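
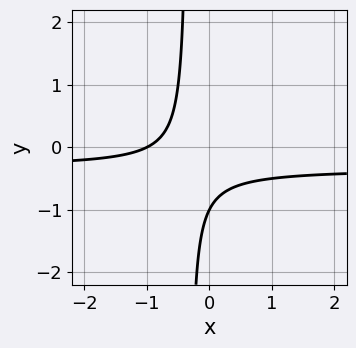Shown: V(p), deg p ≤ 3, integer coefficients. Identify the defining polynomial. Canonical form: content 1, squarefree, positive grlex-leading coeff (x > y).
1. The degree is 2 — the shape is more complex than any degree-1 curve.
2. Against the integer gridlines: it crosses the x-axis at the gridline x = -1; one y-axis crossing is at y = -1.
3. The integer polynomial consistent with all of this is the stated p.

3*x*y + x + y + 1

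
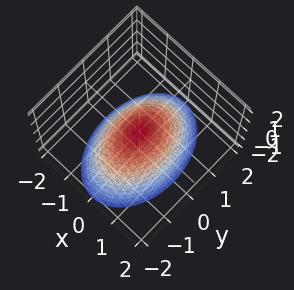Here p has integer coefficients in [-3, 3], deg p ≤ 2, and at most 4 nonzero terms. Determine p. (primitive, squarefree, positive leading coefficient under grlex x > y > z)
2*x^2 + y^2 + 2*z

deg p = 2. A single bowl opening along one axis; a quadric.
Symmetries: the y ↦ −y reflection is a symmetry, so y appears only in even powers; mirror symmetry x ↦ −x ⇒ only even powers of x.
From the axis intercepts and sections: it crosses the x-axis at the gridline x = 0; it meets the z-axis at z = 0 (among the integer gridlines); one y-axis crossing is at y = 0.
Matching integer coefficients to the picture gives p.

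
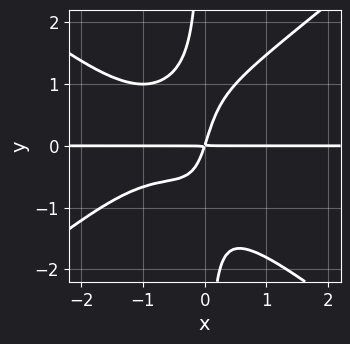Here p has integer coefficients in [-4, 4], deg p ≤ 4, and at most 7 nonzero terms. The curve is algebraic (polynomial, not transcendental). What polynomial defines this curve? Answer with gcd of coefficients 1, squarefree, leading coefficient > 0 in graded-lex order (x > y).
Degree: no degree-3 curve has this shape, so deg p = 4.
Reading off the gridlines: the visible x-axis segment lies entirely on the curve.
Matching integer coefficients to the picture gives p.

2*x^3*y - 3*x*y^3 + 3*x^2*y + 3*x*y - y^2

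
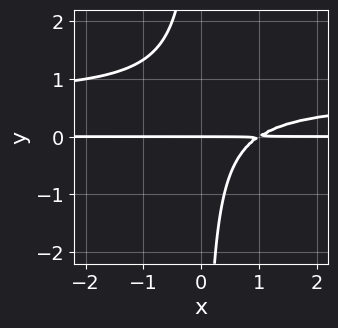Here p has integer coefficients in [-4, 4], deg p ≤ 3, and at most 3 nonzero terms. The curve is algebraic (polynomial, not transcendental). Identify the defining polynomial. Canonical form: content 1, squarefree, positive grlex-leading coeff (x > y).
3*x*y^2 - 2*x*y + 2*y

1. Degree: the shape is more complex than any degree-2 curve, so deg p = 3.
2. From the axis intercepts and sections: the visible x-axis segment lies entirely on the curve; one y-axis crossing is at y = 0.
3. Fitting integer coefficients to these (and the overall shape) gives p.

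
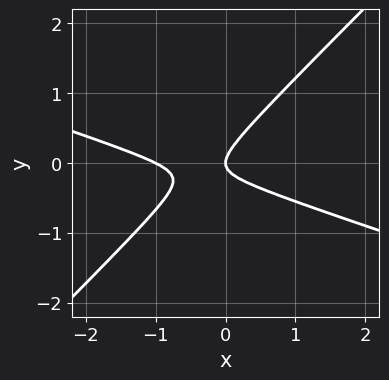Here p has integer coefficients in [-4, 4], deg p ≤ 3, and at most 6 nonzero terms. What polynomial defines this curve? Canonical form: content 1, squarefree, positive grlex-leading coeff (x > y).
x^2 + 2*x*y - 3*y^2 + x

The degree is 2 — a generic line meets the curve in up to 2 points.
Observable constraints: the x-axis gridline crossings are at x ∈ {-1, 0}; it crosses the y-axis at the gridline y = 0.
Solving for integer coefficients yields p as stated.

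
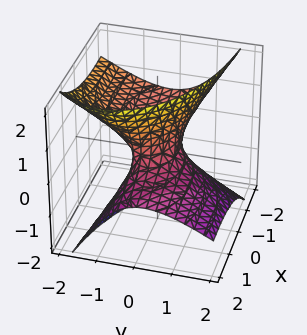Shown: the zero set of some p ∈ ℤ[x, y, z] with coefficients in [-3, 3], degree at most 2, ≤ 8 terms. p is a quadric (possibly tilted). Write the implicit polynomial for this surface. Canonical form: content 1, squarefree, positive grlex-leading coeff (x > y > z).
First, degree: the shape is more complex than any degree-1 surface, so deg p = 2.
Next, against the integer gridlines: among the integer gridlines, it crosses the x-axis at x ∈ {-1, 1}; the surface avoids every integer z-axis point in the box.
Finally, fitting integer coefficients to these (and the overall shape) gives p.

x^2 + 3*x*z + 3*y^2 + 3*y*z - 2*z^2 - 1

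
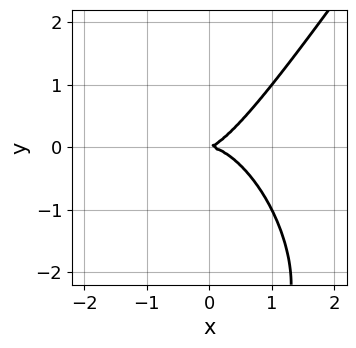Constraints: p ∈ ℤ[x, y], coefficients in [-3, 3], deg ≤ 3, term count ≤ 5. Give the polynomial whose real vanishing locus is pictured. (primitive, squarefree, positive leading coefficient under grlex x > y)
3*x^3 - y^3 + x*y - 3*y^2

The degree is 3 — a generic line meets the curve in up to 3 points.
Reading off the gridlines: one y-axis crossing is at y = 0; it crosses the x-axis at the gridline x = 0.
Together with the visible shape, these determine p as stated.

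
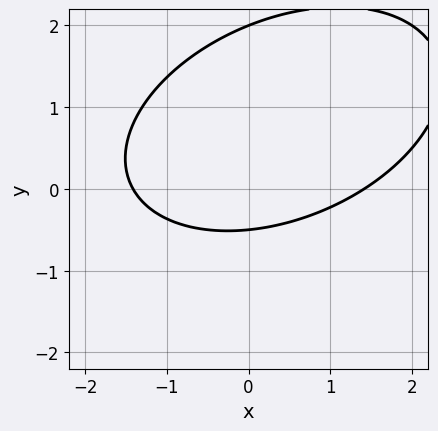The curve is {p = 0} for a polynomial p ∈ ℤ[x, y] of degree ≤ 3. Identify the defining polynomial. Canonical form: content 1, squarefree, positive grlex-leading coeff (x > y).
x^2 - x*y + 2*y^2 - 3*y - 2

The degree is 2 — the shape is more complex than any degree-1 curve.
Against the integer gridlines: one y-axis crossing is at y = 2.
Matching integer coefficients to the picture gives p.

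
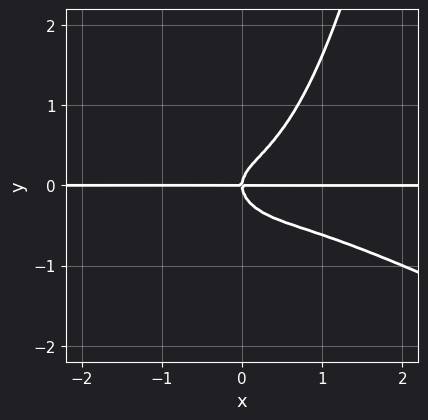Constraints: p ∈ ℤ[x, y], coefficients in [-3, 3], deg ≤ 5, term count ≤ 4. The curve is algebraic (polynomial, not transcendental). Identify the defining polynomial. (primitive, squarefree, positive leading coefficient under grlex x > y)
x^3*y + 2*x^2*y^2 - 2*y^3 + x*y

1. Degree: the shape is more complex than any degree-3 curve, so deg p = 4.
2. From the visible intercepts: it meets the y-axis at y = 0 (among the integer gridlines); the visible x-axis segment lies entirely on the curve.
3. Matching integer coefficients to the picture gives p.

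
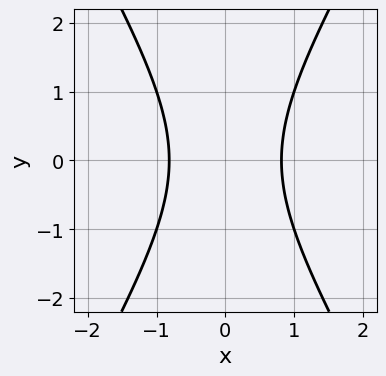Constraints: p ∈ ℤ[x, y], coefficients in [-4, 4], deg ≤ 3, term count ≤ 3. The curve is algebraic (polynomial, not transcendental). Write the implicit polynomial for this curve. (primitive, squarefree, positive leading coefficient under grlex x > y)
3*x^2 - y^2 - 2

1. The degree is 2 — the shape is more complex than any degree-1 curve.
2. Symmetries: the y ↦ −y reflection is a symmetry, so y appears only in even powers; the x ↦ −x reflection is a symmetry, so x appears only in even powers.
3. From the axis intercepts and sections: no y-intercept at any integer in the box.
4. Assembling these constraints gives the stated polynomial.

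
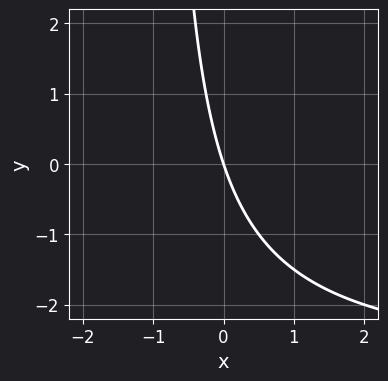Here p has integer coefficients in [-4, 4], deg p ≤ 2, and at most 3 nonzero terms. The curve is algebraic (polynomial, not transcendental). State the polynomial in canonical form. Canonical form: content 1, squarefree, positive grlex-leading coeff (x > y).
x*y + 3*x + y

Degree: a generic line meets the curve in up to 2 points, so deg p = 2.
From the visible intercepts: one y-axis crossing is at y = 0; one x-axis crossing is at x = 0.
The integer polynomial consistent with all of this is the stated p.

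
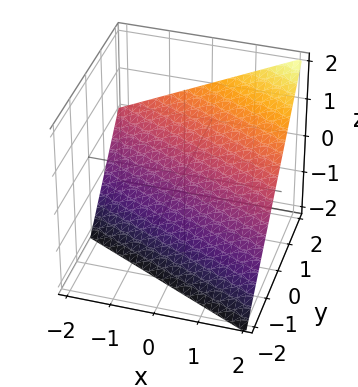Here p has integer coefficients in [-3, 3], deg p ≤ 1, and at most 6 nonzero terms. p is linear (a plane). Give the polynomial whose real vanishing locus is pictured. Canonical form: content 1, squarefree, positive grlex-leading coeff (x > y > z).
x + 2*y - 2*z - 2

The degree is 1 — the surface is flat (a plane).
Against the integer gridlines: it crosses the x-axis at the gridline x = 2; one z-axis crossing is at z = -1; it meets the y-axis at y = 1 (among the integer gridlines).
These observations pin down the coefficients.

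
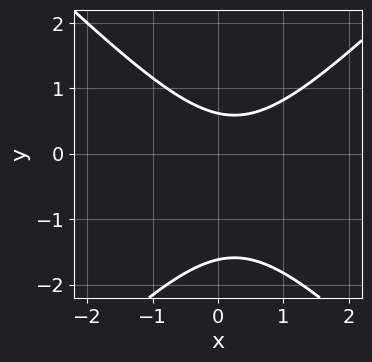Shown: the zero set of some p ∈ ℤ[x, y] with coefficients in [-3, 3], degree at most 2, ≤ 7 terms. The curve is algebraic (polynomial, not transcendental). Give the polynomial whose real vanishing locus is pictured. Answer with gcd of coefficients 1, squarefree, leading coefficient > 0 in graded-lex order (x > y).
(a) The degree is 2 — no degree-1 curve has this shape.
(b) Checking where it meets the axes: no x-intercept at any integer in the box.
(c) These observations pin down the coefficients.

2*x^2 - 2*y^2 - x - 2*y + 2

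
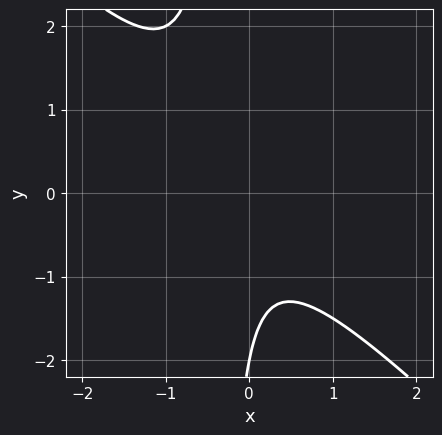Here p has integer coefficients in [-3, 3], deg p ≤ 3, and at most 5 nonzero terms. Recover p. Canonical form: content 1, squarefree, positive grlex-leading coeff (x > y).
3*x^2 + 3*x*y + x + y + 2

(a) Degree: the shape is more complex than any degree-1 curve, so deg p = 2.
(b) Observable constraints: it misses every integer gridline on the x-axis; one y-axis crossing is at y = -2.
(c) Assembling these constraints gives the stated polynomial.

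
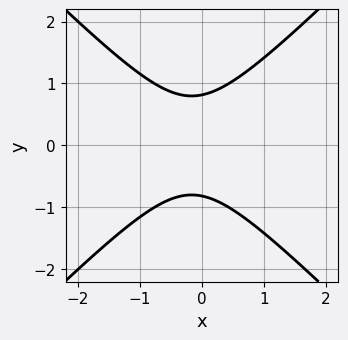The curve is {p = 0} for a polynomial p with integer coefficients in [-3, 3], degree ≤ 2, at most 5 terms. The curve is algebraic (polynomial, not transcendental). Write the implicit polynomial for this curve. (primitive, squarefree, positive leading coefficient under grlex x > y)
3*x^2 - 3*y^2 + x + 2

First, degree: the shape is more complex than any degree-1 curve, so deg p = 2.
Next, symmetries: the y ↦ −y reflection is a symmetry, so y appears only in even powers.
Then, from the visible intercepts: the curve avoids every integer x-axis point in the box.
Finally, the integer polynomial consistent with all of this is the stated p.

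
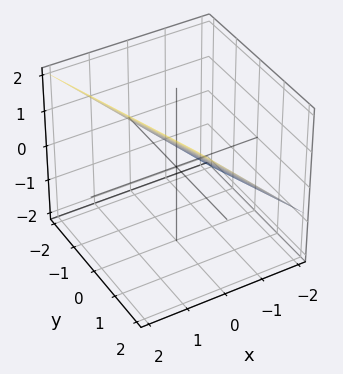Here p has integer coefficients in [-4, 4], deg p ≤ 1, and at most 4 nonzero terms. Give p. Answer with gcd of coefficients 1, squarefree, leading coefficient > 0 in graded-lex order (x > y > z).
3*x + y - 3*z + 2

1. Degree: the surface is flat (a plane), so deg p = 1.
2. Reading off the gridlines: one y-axis crossing is at y = -2.
3. Assembling these constraints gives the stated polynomial.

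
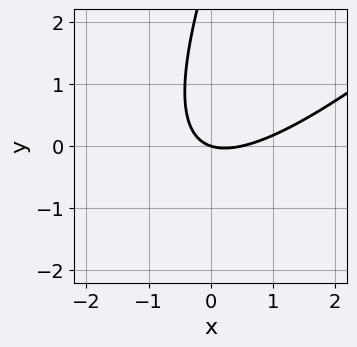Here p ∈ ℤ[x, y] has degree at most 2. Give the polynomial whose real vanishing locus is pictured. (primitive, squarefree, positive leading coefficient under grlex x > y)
2*x^2 - 3*x*y + y^2 - x - 3*y

1. deg p = 2.
2. Observable constraints: one y-axis crossing is at y = 0; it meets the x-axis at x = 0 (among the integer gridlines).
3. Together with the visible shape, these determine p as stated.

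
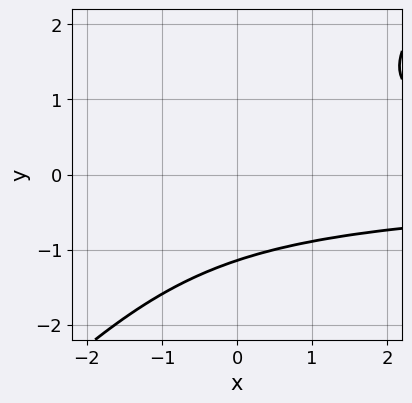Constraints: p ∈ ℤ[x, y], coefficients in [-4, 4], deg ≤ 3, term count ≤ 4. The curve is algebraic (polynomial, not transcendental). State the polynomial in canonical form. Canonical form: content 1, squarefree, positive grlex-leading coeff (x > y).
2*x*y^2 - 2*y^3 - 3

1. deg p = 3. The shape is more complex than any degree-2 curve.
2. Reading off the gridlines: it misses every integer gridline on the x-axis.
3. Putting this together gives p.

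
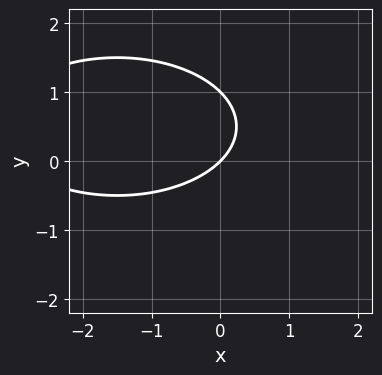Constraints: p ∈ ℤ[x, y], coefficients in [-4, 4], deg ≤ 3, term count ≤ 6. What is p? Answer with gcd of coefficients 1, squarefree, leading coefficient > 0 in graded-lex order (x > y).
(a) The degree is 2 — the shape is more complex than any degree-1 curve.
(b) From the axis intercepts and sections: it crosses the x-axis at the gridline x = 0; the y-axis gridline crossings are at y ∈ {0, 1}.
(c) Solving for integer coefficients yields p as stated.

x^2 + 3*y^2 + 3*x - 3*y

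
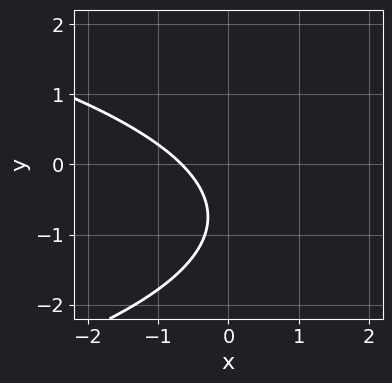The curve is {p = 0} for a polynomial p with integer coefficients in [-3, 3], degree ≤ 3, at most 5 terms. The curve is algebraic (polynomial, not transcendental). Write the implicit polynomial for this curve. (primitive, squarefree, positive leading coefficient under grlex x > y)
2*y^2 + 3*x + 3*y + 2

deg p = 2. A generic line meets the curve in up to 2 points.
Reading off the gridlines: no y-intercept at any integer in the box.
Fitting integer coefficients to these (and the overall shape) gives p.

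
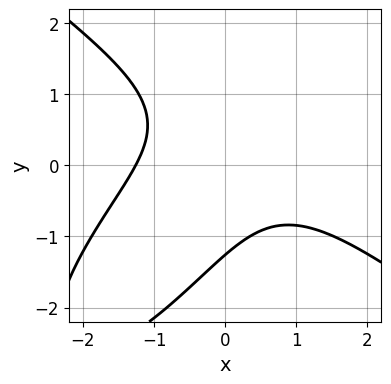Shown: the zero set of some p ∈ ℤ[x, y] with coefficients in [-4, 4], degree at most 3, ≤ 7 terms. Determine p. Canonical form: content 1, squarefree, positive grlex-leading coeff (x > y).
x^3 - x*y^2 + y^3 + 2*x*y + 2

First, degree: no degree-2 curve has this shape, so deg p = 3.
Finally, the integer polynomial consistent with all of this is the stated p.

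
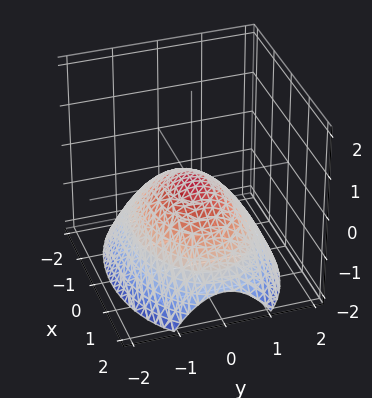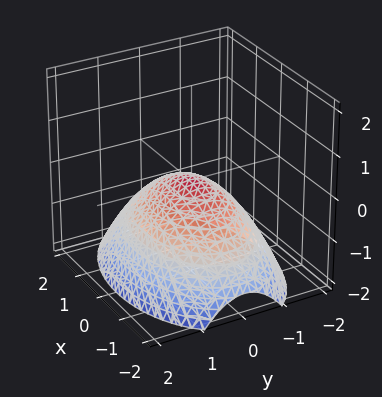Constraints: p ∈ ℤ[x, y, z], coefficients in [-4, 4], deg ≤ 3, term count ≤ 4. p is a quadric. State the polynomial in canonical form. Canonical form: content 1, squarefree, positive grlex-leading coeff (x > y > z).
1. The degree is 2 — a single bowl opening along one axis; a quadric.
2. Symmetries: mirror symmetry x ↦ −x ⇒ only even powers of x; the y ↦ −y reflection is a symmetry, so y appears only in even powers.
3. Observable constraints: it crosses the z-axis at the gridline z = 0; it crosses the x-axis at the gridline x = 0; one y-axis crossing is at y = 0.
4. The integer polynomial consistent with all of this is the stated p.

x^2 + 2*y^2 + 3*z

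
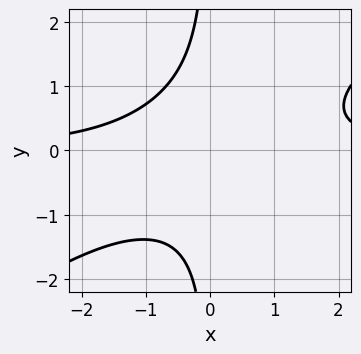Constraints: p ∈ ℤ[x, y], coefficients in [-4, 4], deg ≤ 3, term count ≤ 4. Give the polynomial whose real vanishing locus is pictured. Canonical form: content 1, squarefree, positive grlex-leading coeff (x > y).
2*x^2*y - 3*x*y^2 - 3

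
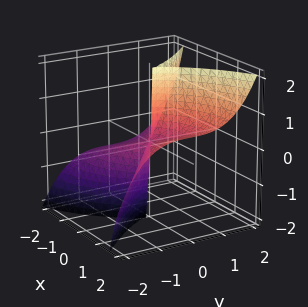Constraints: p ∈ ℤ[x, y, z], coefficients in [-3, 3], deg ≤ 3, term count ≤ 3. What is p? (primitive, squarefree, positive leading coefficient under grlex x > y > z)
x^3 - 3*x^2*z + 2*y^3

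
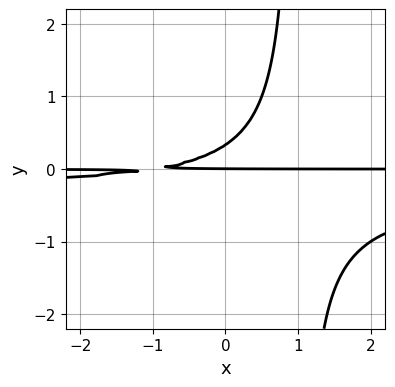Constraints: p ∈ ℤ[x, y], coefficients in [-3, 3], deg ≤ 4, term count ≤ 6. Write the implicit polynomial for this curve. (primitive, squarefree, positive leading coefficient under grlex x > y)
3*x*y^2 + x*y - 3*y^2 + y

(a) The degree is 3 — the shape is more complex than any degree-2 curve.
(b) Checking where it meets the axes: every point of the x-axis in the box is on the curve; it crosses the y-axis at the gridline y = 0.
(c) Assembling these constraints gives the stated polynomial.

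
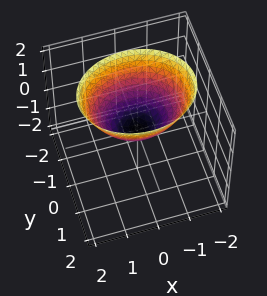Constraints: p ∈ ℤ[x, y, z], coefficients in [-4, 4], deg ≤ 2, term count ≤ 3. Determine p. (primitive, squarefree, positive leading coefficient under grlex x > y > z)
2*x^2 + 3*y^2 - 3*z

First, degree: a paraboloid; a quadric, so deg p = 2.
Then, symmetries: the x ↦ −x reflection is a symmetry, so x appears only in even powers; mirror symmetry y ↦ −y ⇒ only even powers of y.
Then, reading off the gridlines: one y-axis crossing is at y = 0; one z-axis crossing is at z = 0; it crosses the x-axis at the gridline x = 0.
Finally, the integer polynomial consistent with all of this is the stated p.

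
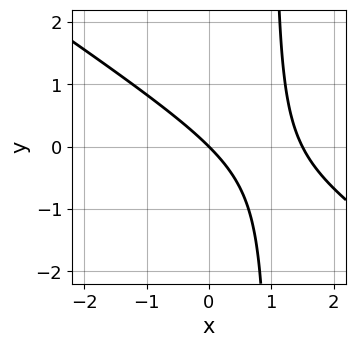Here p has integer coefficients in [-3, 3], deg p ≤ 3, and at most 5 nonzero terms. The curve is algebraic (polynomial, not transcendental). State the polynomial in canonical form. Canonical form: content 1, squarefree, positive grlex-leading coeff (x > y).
2*x^2 + 3*x*y - 3*x - 3*y

First, deg p = 2. No degree-1 curve has this shape.
Then, checking where it meets the axes: it crosses the y-axis at the gridline y = 0; one x-axis crossing is at x = 0.
Finally, matching integer coefficients to the picture gives p.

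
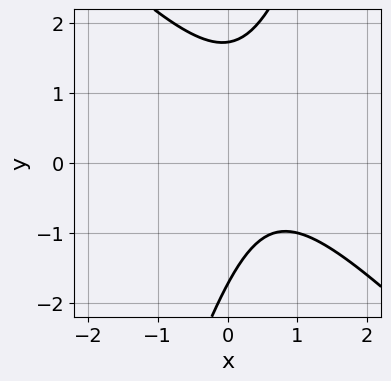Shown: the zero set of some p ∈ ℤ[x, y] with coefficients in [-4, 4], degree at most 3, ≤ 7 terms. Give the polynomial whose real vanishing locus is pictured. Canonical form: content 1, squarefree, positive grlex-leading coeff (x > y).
deg p = 2. A generic line meets the curve in up to 2 points.
Checking where it meets the axes: it misses every integer gridline on the x-axis.
Putting this together gives p.

3*x^2 + 2*x*y - y^2 - 3*x + 3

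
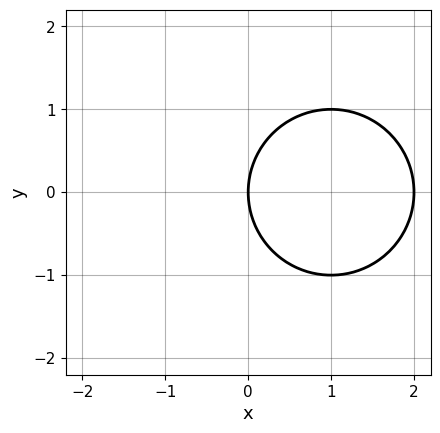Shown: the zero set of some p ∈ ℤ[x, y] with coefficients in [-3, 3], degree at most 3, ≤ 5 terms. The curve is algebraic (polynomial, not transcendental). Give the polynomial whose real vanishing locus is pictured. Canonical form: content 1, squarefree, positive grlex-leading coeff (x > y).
x^2 + y^2 - 2*x

(a) deg p = 2.
(b) Symmetries: the y ↦ −y reflection is a symmetry, so y appears only in even powers.
(c) From the axis intercepts and sections: it meets the y-axis at y = 0 (among the integer gridlines); among the integer gridlines, it crosses the x-axis at x ∈ {0, 2}.
(d) Putting this together gives p.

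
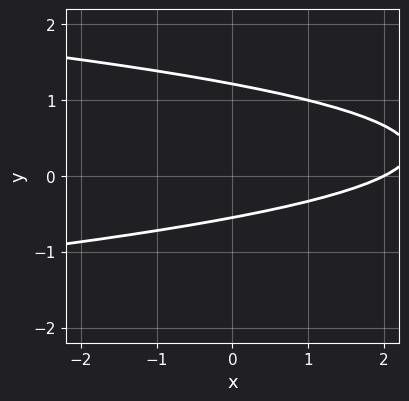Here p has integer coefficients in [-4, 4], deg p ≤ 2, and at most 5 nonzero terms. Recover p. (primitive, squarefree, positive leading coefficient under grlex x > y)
(a) Degree: no degree-1 curve has this shape, so deg p = 2.
(b) From the axis intercepts and sections: it crosses the x-axis at the gridline x = 2.
(c) Assembling these constraints gives the stated polynomial.

3*y^2 + x - 2*y - 2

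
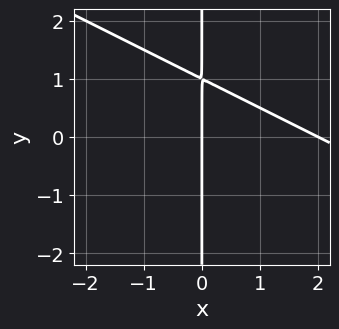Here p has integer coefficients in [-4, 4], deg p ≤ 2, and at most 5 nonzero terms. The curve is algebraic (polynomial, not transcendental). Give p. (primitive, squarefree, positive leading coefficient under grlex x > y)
1. Degree: the shape is more complex than any degree-1 curve, so deg p = 2.
2. From the axis intercepts and sections: every point of the y-axis in the box is on the curve; the x-axis gridline crossings are at x ∈ {0, 2}.
3. Assembling these constraints gives the stated polynomial.

x^2 + 2*x*y - 2*x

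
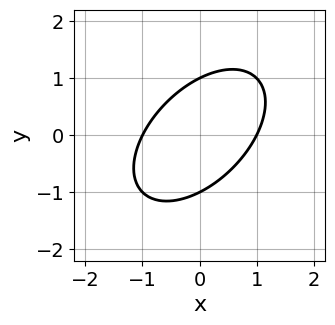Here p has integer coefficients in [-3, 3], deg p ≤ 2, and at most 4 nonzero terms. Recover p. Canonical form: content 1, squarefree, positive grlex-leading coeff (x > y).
x^2 - x*y + y^2 - 1

deg p = 2. A generic line meets the curve in up to 2 points.
Reading off the gridlines: the x-axis gridline crossings are at x ∈ {-1, 1}; among the integer gridlines, it crosses the y-axis at y ∈ {-1, 1}.
Matching integer coefficients to the picture gives p.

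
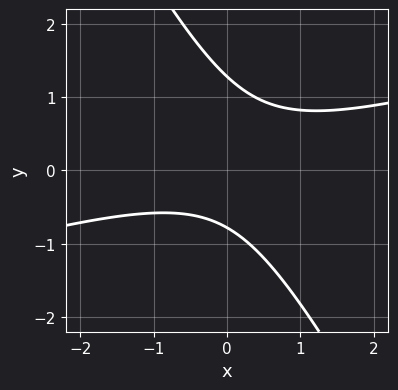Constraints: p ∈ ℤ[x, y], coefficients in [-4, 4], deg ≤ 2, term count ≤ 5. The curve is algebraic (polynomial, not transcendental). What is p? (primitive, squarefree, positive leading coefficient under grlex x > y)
1. Degree: no degree-1 curve has this shape, so deg p = 2.
2. From the visible intercepts: it misses every integer gridline on the x-axis.
3. These observations pin down the coefficients.

x^2 - 3*x*y - 2*y^2 + y + 2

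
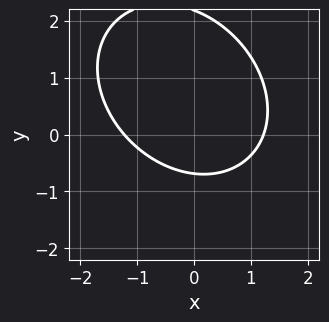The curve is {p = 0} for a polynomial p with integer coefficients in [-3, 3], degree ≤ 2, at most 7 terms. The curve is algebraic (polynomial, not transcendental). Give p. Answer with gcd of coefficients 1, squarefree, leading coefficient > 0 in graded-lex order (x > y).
1. The degree is 2 — a generic line meets the curve in up to 2 points.
2. The integer polynomial consistent with all of this is the stated p.

2*x^2 + x*y + 2*y^2 - 3*y - 3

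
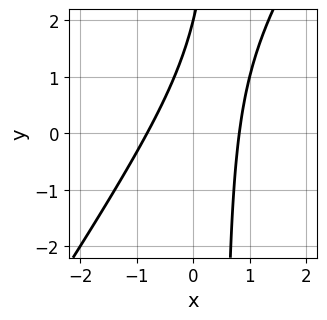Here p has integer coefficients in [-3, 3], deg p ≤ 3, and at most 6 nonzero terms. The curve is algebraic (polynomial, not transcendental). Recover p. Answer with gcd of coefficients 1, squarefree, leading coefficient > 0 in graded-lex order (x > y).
3*x^2 - 2*x*y + y - 2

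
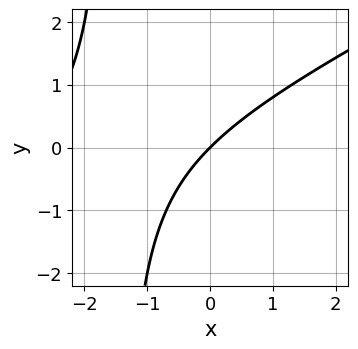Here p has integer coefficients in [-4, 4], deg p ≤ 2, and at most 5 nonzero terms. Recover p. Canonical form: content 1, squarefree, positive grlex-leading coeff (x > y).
First, deg p = 2. A generic line meets the curve in up to 2 points.
Then, observable constraints: one y-axis crossing is at y = 0; one x-axis crossing is at x = 0.
Finally, these observations pin down the coefficients.

x^2 - 2*x*y + 3*x - 3*y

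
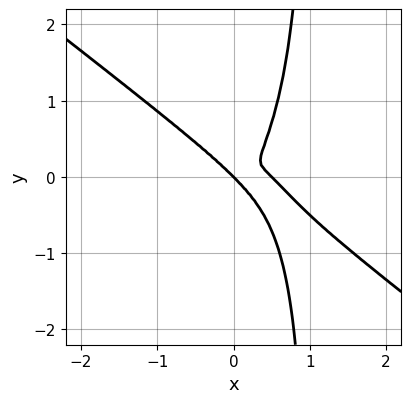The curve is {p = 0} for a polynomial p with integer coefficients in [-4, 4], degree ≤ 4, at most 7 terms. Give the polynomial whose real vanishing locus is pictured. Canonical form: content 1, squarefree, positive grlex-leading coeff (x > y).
2*x^4 + 2*x^3*y + x*y^3 - x^3 - y^3

deg p = 4.
From the axis intercepts and sections: it meets the y-axis at y = 0 (among the integer gridlines); it crosses the x-axis at the gridline x = 0.
Together with the visible shape, these determine p as stated.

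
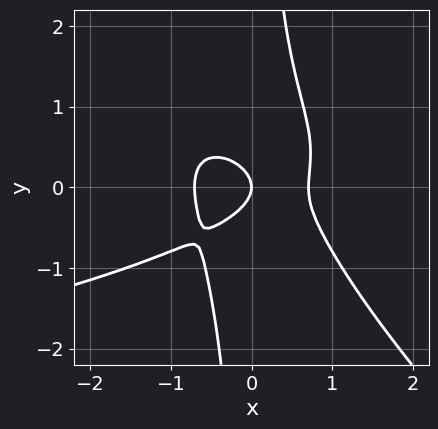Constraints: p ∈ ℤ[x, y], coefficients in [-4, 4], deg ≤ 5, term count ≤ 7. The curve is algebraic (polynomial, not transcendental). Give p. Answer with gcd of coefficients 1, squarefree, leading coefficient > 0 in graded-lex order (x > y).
First, degree: a generic line meets the curve in up to 4 points, so deg p = 4.
Next, from the visible intercepts: it meets the x-axis at x = 0 (among the integer gridlines); one y-axis crossing is at y = 0.
Finally, solving for integer coefficients yields p as stated.

2*x^2*y^2 + 2*x*y^3 + 2*x^3 - 2*y^2 - x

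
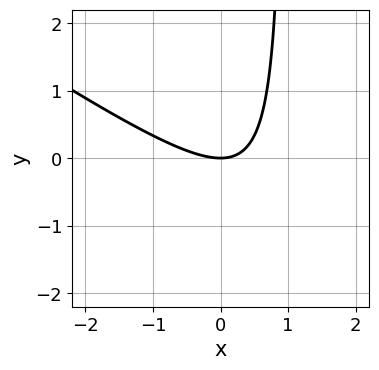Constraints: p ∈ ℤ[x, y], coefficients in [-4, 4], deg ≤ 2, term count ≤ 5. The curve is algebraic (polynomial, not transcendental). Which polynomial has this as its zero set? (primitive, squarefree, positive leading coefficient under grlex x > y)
The degree is 2 — a generic line meets the curve in up to 2 points.
Reading off the gridlines: it crosses the y-axis at the gridline y = 0; it crosses the x-axis at the gridline x = 0.
Matching integer coefficients to the picture gives p.

2*x^2 + 3*x*y - 3*y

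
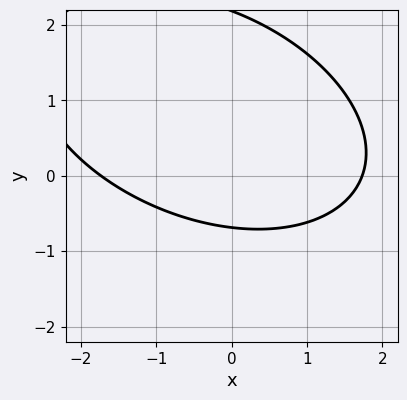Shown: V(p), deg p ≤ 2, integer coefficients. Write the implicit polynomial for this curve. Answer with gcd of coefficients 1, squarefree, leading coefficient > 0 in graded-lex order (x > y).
x^2 + x*y + 2*y^2 - 3*y - 3

The degree is 2 — the shape is more complex than any degree-1 curve.
The integer polynomial consistent with all of this is the stated p.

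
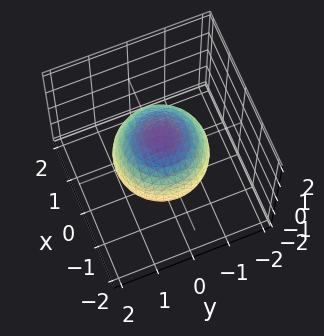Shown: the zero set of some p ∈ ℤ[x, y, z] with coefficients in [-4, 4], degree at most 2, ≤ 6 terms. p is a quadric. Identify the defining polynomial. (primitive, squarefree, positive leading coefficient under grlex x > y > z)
First, deg p = 2.
Then, symmetries: rotational symmetry about the z-axis ⇒ p depends on x, y only through x² + y²; it's symmetric under z → −z, forcing even powers of z.
Next, observable constraints: a circular section at z = 1 has radius between 0 and 1.
Finally, the integer polynomial consistent with all of this is the stated p.

2*x^2 + 2*y^2 + 2*z^2 - 3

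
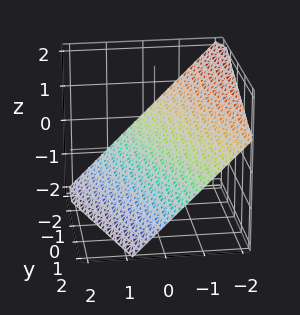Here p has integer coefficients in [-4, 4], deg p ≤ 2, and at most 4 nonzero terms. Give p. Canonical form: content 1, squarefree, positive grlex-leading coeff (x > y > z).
(a) The degree is 1 — every cross-section is a straight line — this is a plane.
(b) Observable constraints: one y-axis crossing is at y = -2.
(c) Matching integer coefficients to the picture gives p.

3*x + y + 3*z + 2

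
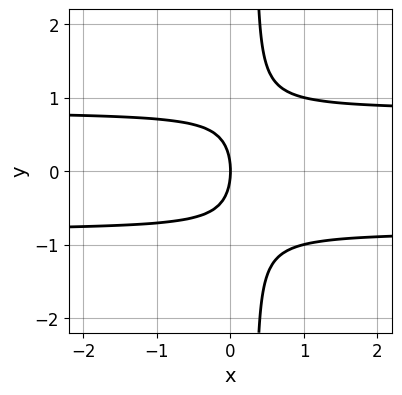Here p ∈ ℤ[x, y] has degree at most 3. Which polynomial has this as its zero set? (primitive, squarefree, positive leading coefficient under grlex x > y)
3*x*y^2 - y^2 - 2*x

1. The degree is 3 — the shape is more complex than any degree-2 curve.
2. Symmetries: it's symmetric under y → −y, forcing even powers of y.
3. From the visible intercepts: one y-axis crossing is at y = 0; it crosses the x-axis at the gridline x = 0.
4. Together with the visible shape, these determine p as stated.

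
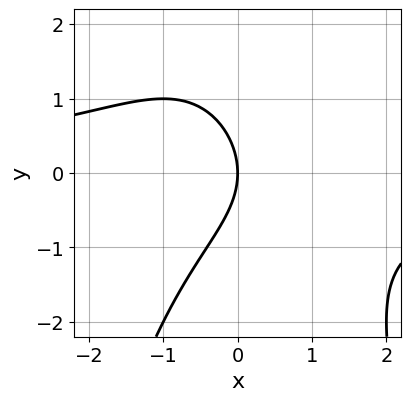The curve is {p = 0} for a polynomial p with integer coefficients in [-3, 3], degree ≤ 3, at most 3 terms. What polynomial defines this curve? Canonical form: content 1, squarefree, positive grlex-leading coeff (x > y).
x^2*y + y^2 + 2*x

1. Degree: no degree-2 curve has this shape, so deg p = 3.
2. Checking where it meets the axes: it crosses the y-axis at the gridline y = 0; it meets the x-axis at x = 0 (among the integer gridlines).
3. The integer polynomial consistent with all of this is the stated p.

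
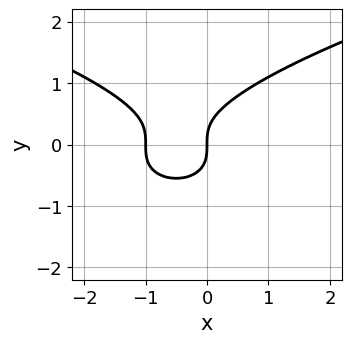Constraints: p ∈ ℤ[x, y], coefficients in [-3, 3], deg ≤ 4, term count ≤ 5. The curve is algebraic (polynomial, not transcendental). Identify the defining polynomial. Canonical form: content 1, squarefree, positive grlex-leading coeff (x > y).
The degree is 3 — no degree-2 curve has this shape.
Reading off the gridlines: it meets the y-axis at y = 0 (among the integer gridlines); among the integer gridlines, it crosses the x-axis at x ∈ {-1, 0}.
Fitting integer coefficients to these (and the overall shape) gives p.

3*y^3 - 2*x^2 - 2*x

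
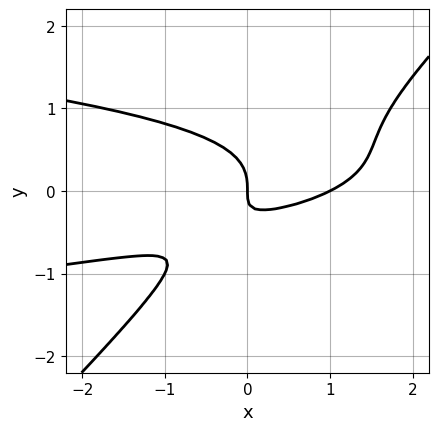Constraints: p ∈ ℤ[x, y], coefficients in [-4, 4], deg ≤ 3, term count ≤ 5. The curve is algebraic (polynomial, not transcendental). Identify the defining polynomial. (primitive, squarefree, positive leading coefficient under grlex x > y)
First, the degree is 3 — the shape is more complex than any degree-2 curve.
Next, checking where it meets the axes: one y-axis crossing is at y = 0; among the integer gridlines, it crosses the x-axis at x ∈ {0, 1}.
Finally, together with the visible shape, these determine p as stated.

3*x*y^2 - 3*y^3 + x^2 - 2*x*y - x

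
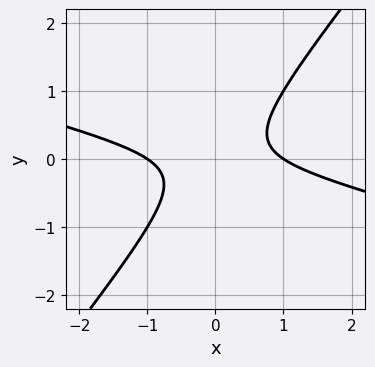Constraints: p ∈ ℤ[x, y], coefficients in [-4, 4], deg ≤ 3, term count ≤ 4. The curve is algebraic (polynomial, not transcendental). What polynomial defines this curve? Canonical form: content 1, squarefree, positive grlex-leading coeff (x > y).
x^2 + 3*x*y - 3*y^2 - 1

1. The degree is 2 — no degree-1 curve has this shape.
2. Reading off the gridlines: no y-intercept at any integer in the box; the x-axis gridline crossings are at x ∈ {-1, 1}.
3. Fitting integer coefficients to these (and the overall shape) gives p.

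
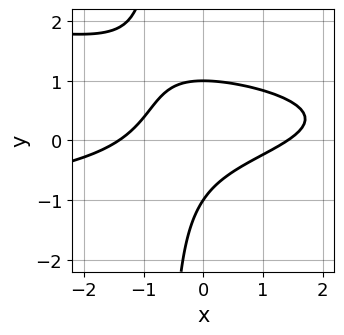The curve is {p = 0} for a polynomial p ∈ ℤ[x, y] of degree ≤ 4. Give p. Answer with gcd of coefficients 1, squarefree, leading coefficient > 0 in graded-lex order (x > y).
3*x*y^2 + x^2 - 3*x*y + 2*y^2 - 2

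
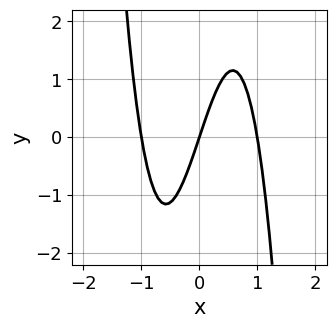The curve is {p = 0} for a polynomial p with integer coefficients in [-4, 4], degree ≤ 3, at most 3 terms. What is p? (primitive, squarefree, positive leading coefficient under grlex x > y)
1. The degree is 3 — no degree-2 curve has this shape.
2. Reading off the gridlines: it meets the y-axis at y = 0 (among the integer gridlines); the x-axis gridline crossings are at x ∈ {-1, 0, 1}.
3. Assembling these constraints gives the stated polynomial.

3*x^3 - 3*x + y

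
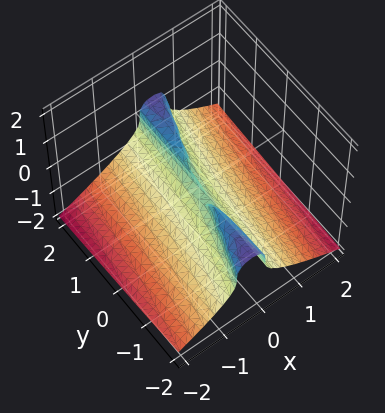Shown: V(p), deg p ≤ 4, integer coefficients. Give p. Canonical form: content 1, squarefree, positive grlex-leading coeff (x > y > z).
First, degree: a generic line meets the surface in up to 3 points, so deg p = 3.
Then, observable constraints: it crosses the x-axis at the gridline x = 0; one z-axis crossing is at z = 0.
Finally, matching integer coefficients to the picture gives p.

3*z^3 + 3*x^2 - x*y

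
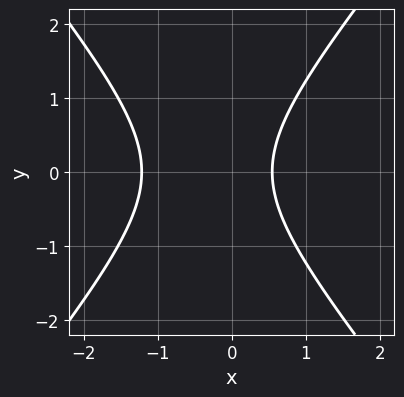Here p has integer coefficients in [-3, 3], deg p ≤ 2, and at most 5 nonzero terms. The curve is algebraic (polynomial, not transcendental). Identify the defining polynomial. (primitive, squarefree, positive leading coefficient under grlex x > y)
(a) The degree is 2 — no degree-1 curve has this shape.
(b) Symmetries: the y ↦ −y reflection is a symmetry, so y appears only in even powers.
(c) Against the integer gridlines: no y-intercept at any integer in the box.
(d) Matching integer coefficients to the picture gives p.

3*x^2 - 2*y^2 + 2*x - 2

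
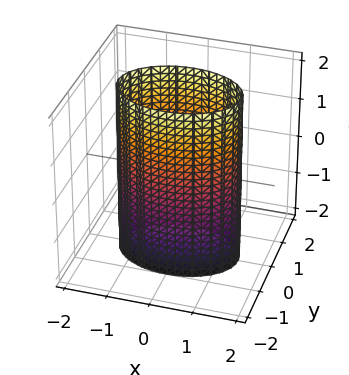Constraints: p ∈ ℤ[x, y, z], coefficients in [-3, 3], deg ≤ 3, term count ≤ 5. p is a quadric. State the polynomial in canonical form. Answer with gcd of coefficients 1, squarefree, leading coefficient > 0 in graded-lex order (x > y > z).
Degree: a cylinder; a quadric, so deg p = 2.
Symmetries: the x ↦ −x reflection is a symmetry, so x appears only in even powers; mirror symmetry y ↦ −y ⇒ only even powers of y; the z ↦ −z reflection is a symmetry, so z appears only in even powers.
Against the integer gridlines: among the integer gridlines, it crosses the y-axis at y ∈ {-1, 1}; the surface avoids every integer z-axis point in the box.
Together with the visible shape, these determine p as stated.

x^2 + 2*y^2 - 2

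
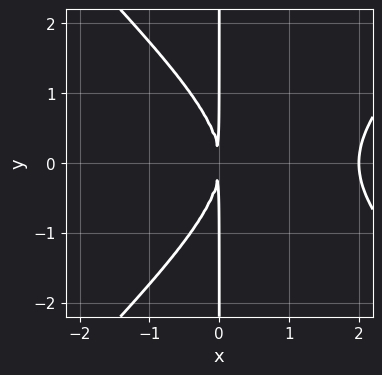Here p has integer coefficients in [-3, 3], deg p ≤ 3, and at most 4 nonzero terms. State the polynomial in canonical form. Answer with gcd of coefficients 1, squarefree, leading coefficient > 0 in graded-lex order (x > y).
Degree: the shape is more complex than any degree-2 curve, so deg p = 3.
Symmetries: the y ↦ −y reflection is a symmetry, so y appears only in even powers.
Reading off the gridlines: every point of the y-axis in the box is on the curve; it meets the x-axis at x = 2 (among the integer gridlines).
The integer polynomial consistent with all of this is the stated p.

x^3 - x*y^2 - 2*x^2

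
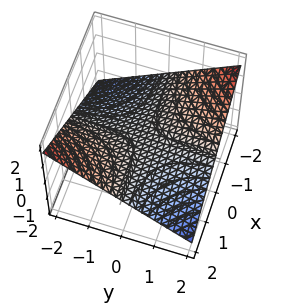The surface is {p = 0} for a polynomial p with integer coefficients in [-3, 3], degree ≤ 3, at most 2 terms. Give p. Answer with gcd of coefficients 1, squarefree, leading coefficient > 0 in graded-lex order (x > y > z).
1. Degree: a saddle surface; a quadric, so deg p = 2.
2. Against the integer gridlines: it crosses the z-axis at the gridline z = 0; every point of the x-axis in the box is on the surface; the visible y-axis segment lies entirely on the surface.
3. The integer polynomial consistent with all of this is the stated p.

x*y + 3*z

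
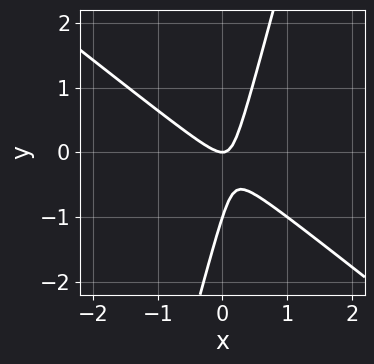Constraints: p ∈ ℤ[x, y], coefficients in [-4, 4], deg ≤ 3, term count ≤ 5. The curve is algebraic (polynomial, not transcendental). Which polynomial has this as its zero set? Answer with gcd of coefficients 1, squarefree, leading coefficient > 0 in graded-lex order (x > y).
First, the degree is 2 — a generic line meets the curve in up to 2 points.
Next, from the axis intercepts and sections: one x-axis crossing is at x = 0; among the integer gridlines, it crosses the y-axis at y ∈ {-1, 0}.
Finally, fitting integer coefficients to these (and the overall shape) gives p.

3*x^2 + 3*x*y - y^2 - y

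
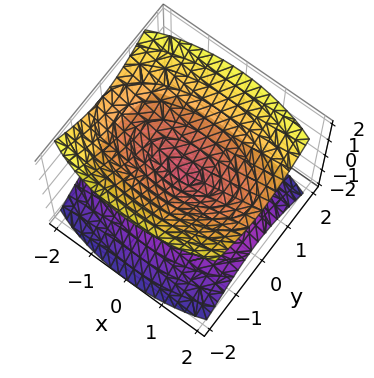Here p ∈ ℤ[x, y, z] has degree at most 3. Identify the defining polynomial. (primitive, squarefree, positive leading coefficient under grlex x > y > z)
x^2 + 3*y^2 - 3*z^2

1. I count 2 distinct pieces. They look like related sheets of one shape, so recover p as a whole.
2. The degree is 2 — two nappes meeting at a single point; a quadric.
3. Symmetries: the x ↦ −x reflection is a symmetry, so x appears only in even powers; the y ↦ −y reflection is a symmetry, so y appears only in even powers; it's symmetric under z → −z, forcing even powers of z.
4. Checking where it meets the axes: one y-axis crossing is at y = 0; one x-axis crossing is at x = 0; it meets the z-axis at z = 0 (among the integer gridlines).
5. Putting this together gives p.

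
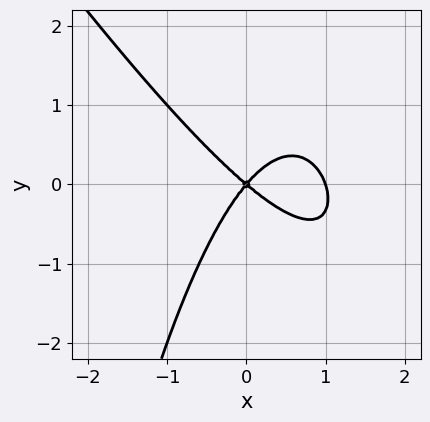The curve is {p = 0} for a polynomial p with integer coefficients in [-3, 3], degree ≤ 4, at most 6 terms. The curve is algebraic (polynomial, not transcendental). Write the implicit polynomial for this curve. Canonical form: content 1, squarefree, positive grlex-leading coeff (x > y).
1. Degree: no degree-2 curve has this shape, so deg p = 3.
2. Checking where it meets the axes: the x-axis gridline crossings are at x ∈ {0, 1}; it crosses the y-axis at the gridline y = 0.
3. The integer polynomial consistent with all of this is the stated p.

3*x^3 + 2*x^2*y - 3*x^2 - x*y + 3*y^2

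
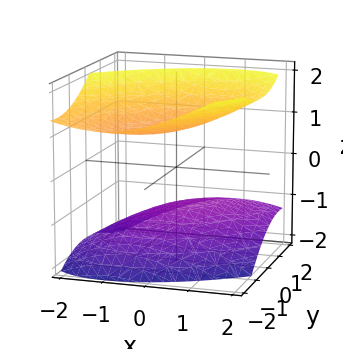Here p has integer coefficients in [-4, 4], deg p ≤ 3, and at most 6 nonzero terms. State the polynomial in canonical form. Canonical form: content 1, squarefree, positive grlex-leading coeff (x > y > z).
x^2 - x*y + y^2 + y*z - 2*z^2 + 2

(a) There are 2 components. They look like related sheets of one shape, so recover p as a whole.
(b) deg p = 2. The shape is more complex than any degree-1 surface.
(c) Against the integer gridlines: it misses every integer gridline on the y-axis; among the integer gridlines, it crosses the z-axis at z ∈ {-1, 1}.
(d) Assembling these constraints gives the stated polynomial.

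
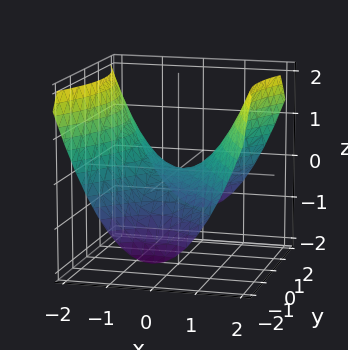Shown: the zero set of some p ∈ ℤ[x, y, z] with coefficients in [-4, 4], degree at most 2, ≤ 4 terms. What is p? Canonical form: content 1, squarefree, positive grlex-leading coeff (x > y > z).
2*x^2 - y^2 - 3*z

First, deg p = 2. A saddle surface; a quadric.
Then, symmetries: mirror symmetry y ↦ −y ⇒ only even powers of y; mirror symmetry x ↦ −x ⇒ only even powers of x.
Then, from the visible intercepts: it crosses the x-axis at the gridline x = 0; one y-axis crossing is at y = 0.
Finally, putting this together gives p.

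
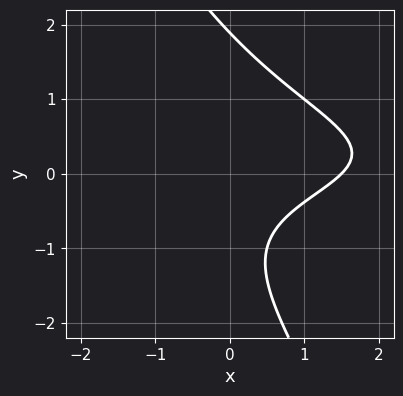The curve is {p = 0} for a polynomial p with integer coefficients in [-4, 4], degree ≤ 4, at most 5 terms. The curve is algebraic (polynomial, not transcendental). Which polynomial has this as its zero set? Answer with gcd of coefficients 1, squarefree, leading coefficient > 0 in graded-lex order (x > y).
(a) The degree is 3 — no degree-2 curve has this shape.
(b) The integer polynomial consistent with all of this is the stated p.

2*x*y^2 + y^3 + 2*x - 2*y - 3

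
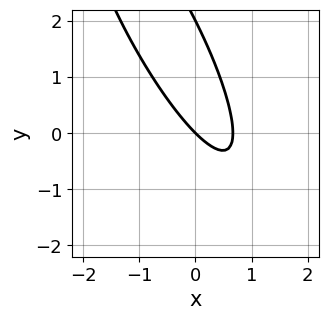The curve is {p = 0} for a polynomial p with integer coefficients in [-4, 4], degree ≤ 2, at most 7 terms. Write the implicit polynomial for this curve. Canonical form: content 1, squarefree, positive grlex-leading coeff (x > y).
1. Degree: a generic line meets the curve in up to 2 points, so deg p = 2.
2. Observable constraints: it crosses the x-axis at the gridline x = 0; the y-axis gridline crossings are at y ∈ {0, 2}.
3. Solving for integer coefficients yields p as stated.

3*x^2 + 3*x*y + y^2 - 2*x - 2*y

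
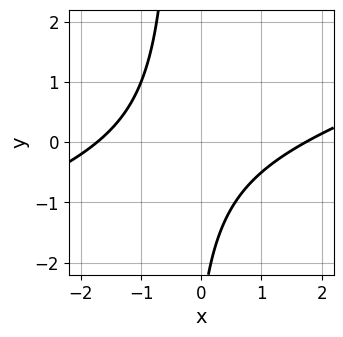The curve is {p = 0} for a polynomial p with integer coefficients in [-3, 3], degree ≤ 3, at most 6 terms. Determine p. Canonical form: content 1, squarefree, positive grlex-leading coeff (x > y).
x^2 - 3*x*y - y - 3

deg p = 2. A generic line meets the curve in up to 2 points.
From the visible intercepts: no y-intercept at any integer in the box.
Putting this together gives p.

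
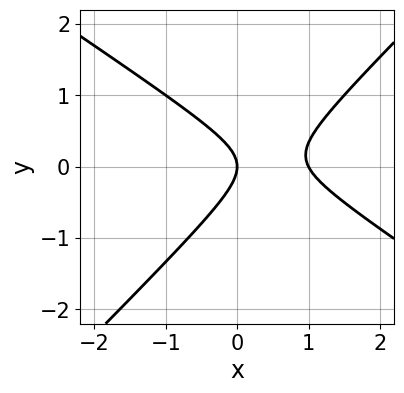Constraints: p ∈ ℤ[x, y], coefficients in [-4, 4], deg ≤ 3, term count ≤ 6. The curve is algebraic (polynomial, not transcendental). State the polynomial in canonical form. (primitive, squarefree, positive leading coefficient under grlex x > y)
2*x^2 + x*y - 3*y^2 - 2*x

Degree: a generic line meets the curve in up to 2 points, so deg p = 2.
From the axis intercepts and sections: the x-axis gridline crossings are at x ∈ {0, 1}; one y-axis crossing is at y = 0.
Solving for integer coefficients yields p as stated.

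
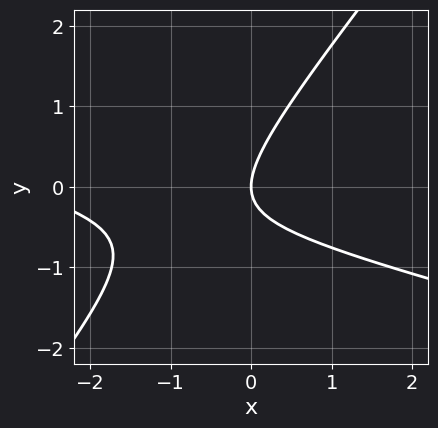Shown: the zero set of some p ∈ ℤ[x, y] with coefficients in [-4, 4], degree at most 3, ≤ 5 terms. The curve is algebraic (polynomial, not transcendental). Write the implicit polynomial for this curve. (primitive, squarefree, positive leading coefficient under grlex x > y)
(a) Degree: a generic line meets the curve in up to 2 points, so deg p = 2.
(b) Against the integer gridlines: it meets the y-axis at y = 0 (among the integer gridlines); one x-axis crossing is at x = 0.
(c) Assembling these constraints gives the stated polynomial.

x^2 + 3*x*y - 3*y^2 + 3*x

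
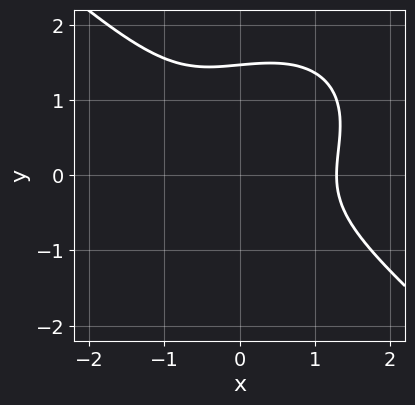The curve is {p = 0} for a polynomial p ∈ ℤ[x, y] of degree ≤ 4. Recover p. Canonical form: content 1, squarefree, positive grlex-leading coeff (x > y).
2*x^3 + 3*y^3 - 3*y^2 - x - 3

1. Degree: the shape is more complex than any degree-2 curve, so deg p = 3.
2. The integer polynomial consistent with all of this is the stated p.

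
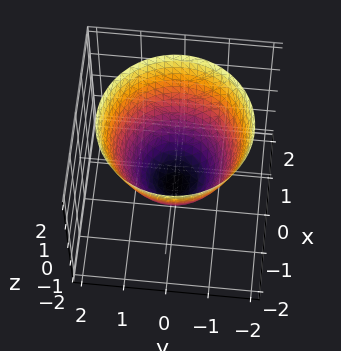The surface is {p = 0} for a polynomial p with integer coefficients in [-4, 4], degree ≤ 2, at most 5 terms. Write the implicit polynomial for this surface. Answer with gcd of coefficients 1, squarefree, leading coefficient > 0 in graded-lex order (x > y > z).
x^2 + y^2 - z - 1

Degree: a generic line meets the surface in up to 2 points, so deg p = 2.
Symmetries: rotational symmetry about the z-axis ⇒ p depends on x, y only through x² + y².
Against the integer gridlines: among the integer gridlines, it crosses the y-axis at y ∈ {-1, 1}; a circular section at z = 0 has radius exactly 1; among the integer gridlines, it crosses the x-axis at x ∈ {-1, 1}.
Putting this together gives p. Check: (0, 0, -1) on the z-axis lies on the surface, and p(0, 0, -1) = 0. ✓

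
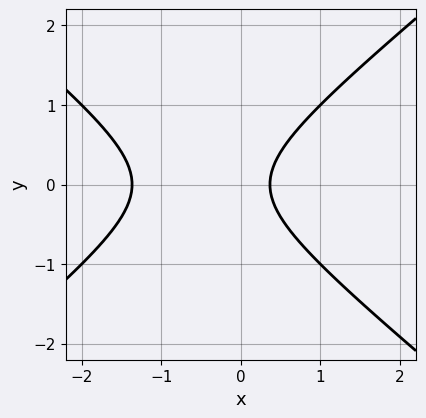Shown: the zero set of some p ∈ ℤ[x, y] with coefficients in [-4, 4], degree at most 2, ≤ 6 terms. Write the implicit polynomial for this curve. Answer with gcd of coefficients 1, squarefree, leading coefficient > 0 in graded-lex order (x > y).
2*x^2 - 3*y^2 + 2*x - 1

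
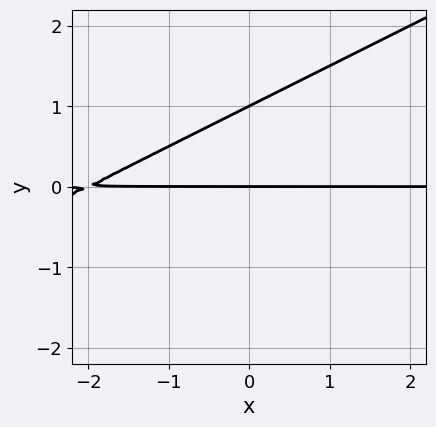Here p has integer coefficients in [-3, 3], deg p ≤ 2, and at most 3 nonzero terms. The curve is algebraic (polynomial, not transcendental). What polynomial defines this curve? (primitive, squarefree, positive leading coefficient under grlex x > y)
deg p = 2. The shape is more complex than any degree-1 curve.
Against the integer gridlines: every point of the x-axis in the box is on the curve; the y-axis gridline crossings are at y ∈ {0, 1}.
Matching integer coefficients to the picture gives p.

x*y - 2*y^2 + 2*y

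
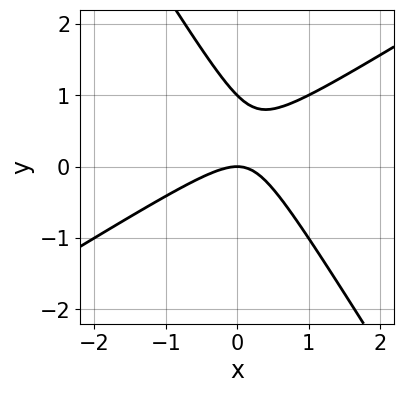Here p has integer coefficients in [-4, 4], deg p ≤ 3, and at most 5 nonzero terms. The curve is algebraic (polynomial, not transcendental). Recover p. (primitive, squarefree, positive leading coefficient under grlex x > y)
deg p = 2.
Observable constraints: it meets the x-axis at x = 0 (among the integer gridlines); the y-axis gridline crossings are at y ∈ {0, 1}.
Putting this together gives p.

x^2 - x*y - y^2 + y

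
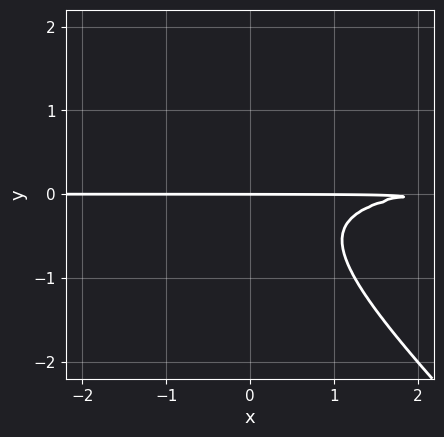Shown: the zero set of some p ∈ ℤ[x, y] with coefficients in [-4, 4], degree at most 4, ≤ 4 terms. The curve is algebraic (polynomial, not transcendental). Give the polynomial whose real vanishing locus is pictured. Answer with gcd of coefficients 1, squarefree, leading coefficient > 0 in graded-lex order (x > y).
3*x*y^2 + 3*y^3 - x*y + 2*y

Degree: a generic line meets the curve in up to 3 points, so deg p = 3.
Reading off the gridlines: it crosses the y-axis at the gridline y = 0; the visible x-axis segment lies entirely on the curve.
Solving for integer coefficients yields p as stated.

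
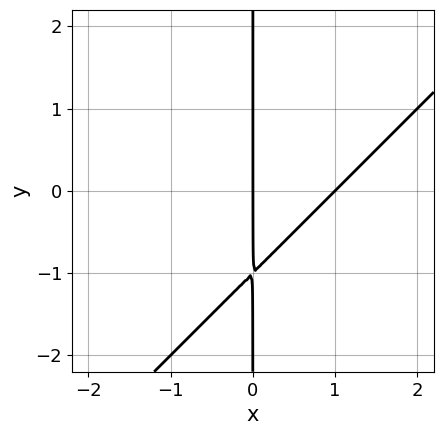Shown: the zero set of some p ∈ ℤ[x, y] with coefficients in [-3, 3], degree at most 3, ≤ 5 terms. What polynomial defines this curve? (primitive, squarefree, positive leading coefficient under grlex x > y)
x^2 - x*y - x

The degree is 2 — a generic line meets the curve in up to 2 points.
Observable constraints: among the integer gridlines, it crosses the x-axis at x ∈ {0, 1}; every point of the y-axis in the box is on the curve.
Fitting integer coefficients to these (and the overall shape) gives p.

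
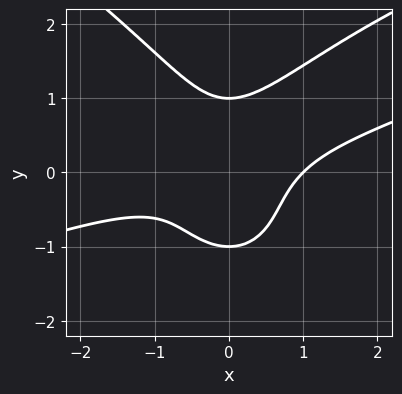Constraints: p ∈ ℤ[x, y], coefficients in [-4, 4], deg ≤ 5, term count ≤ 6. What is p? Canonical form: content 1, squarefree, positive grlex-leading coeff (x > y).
y^4 + x^3 - 3*x^2*y - 1

First, deg p = 4. The shape is more complex than any degree-3 curve.
Then, observable constraints: among the integer gridlines, it crosses the y-axis at y ∈ {-1, 1}; it crosses the x-axis at the gridline x = 1.
Finally, the integer polynomial consistent with all of this is the stated p.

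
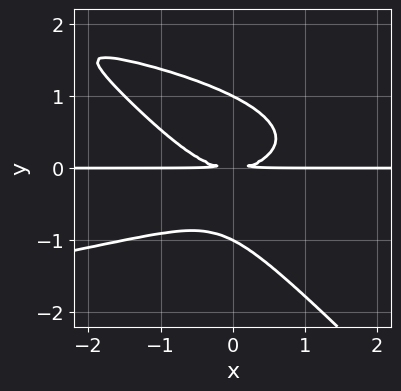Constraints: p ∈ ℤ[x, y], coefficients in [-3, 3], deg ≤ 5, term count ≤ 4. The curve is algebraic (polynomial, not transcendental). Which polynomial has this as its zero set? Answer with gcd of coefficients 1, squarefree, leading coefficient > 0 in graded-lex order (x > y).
deg p = 4.
Checking where it meets the axes: the visible x-axis segment lies entirely on the curve; the y-axis gridline crossings are at y ∈ {-1, 1}.
Fitting integer coefficients to these (and the overall shape) gives p.

3*x*y^3 + 3*y^4 + 2*x^2*y - 3*y^2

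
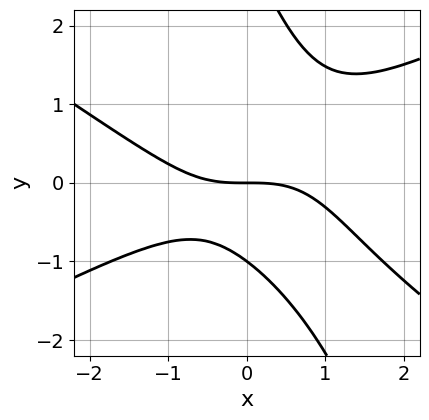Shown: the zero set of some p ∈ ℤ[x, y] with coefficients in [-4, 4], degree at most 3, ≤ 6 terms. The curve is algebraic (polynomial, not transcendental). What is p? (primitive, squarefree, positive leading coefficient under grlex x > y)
x^3 - 3*x*y^2 - y^3 + 2*y^2 + 3*y

deg p = 3.
Against the integer gridlines: it crosses the x-axis at the gridline x = 0; among the integer gridlines, it crosses the y-axis at y ∈ {-1, 0}.
Putting this together gives p.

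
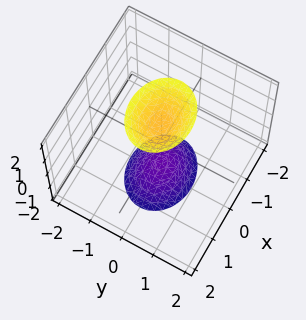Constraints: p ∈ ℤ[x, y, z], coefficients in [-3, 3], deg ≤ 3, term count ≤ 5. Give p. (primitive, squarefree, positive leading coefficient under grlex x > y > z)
First, the picture has 2 separate pieces. Treating them together as one polynomial.
Next, degree: two separate bowl-shaped sheets opening away from each other; a quadric, so deg p = 2.
Then, symmetries: the z ↦ −z reflection is a symmetry, so z appears only in even powers; the x ↦ −x reflection is a symmetry, so x appears only in even powers; mirror symmetry y ↦ −y ⇒ only even powers of y.
Then, observable constraints: the surface avoids every integer x-axis point in the box; it misses every integer gridline on the y-axis.
Finally, putting this together gives p.

2*x^2 + 3*y^2 - z^2 + 2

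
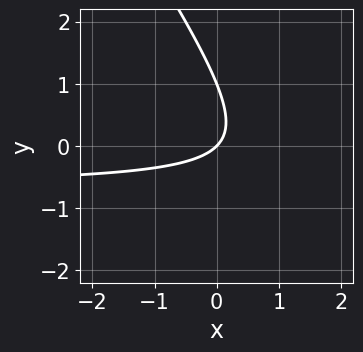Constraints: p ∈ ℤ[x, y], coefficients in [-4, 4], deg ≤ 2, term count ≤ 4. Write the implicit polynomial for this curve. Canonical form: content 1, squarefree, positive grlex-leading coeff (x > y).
deg p = 2.
From the visible intercepts: the y-axis gridline crossings are at y ∈ {0, 1}; one x-axis crossing is at x = 0.
Putting this together gives p.

3*x*y + 2*y^2 + 2*x - 2*y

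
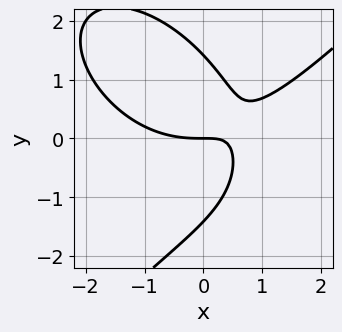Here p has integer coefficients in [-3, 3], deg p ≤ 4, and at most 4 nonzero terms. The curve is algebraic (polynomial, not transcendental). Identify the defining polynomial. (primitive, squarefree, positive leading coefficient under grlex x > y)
x^3 - y^3 - 3*x*y + 2*y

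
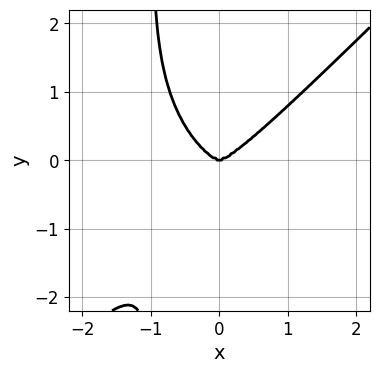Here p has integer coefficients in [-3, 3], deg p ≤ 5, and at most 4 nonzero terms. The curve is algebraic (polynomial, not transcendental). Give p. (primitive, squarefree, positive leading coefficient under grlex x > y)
x^4 - x*y^3 - y^3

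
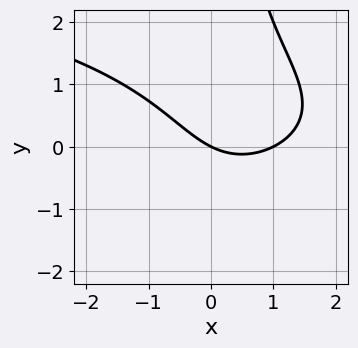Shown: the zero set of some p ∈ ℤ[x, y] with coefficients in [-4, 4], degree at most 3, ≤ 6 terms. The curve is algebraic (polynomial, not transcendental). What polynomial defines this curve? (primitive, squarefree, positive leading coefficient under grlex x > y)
x*y^2 + x^2 - x - 2*y

(a) The degree is 3 — the shape is more complex than any degree-2 curve.
(b) Reading off the gridlines: among the integer gridlines, it crosses the x-axis at x ∈ {0, 1}; it crosses the y-axis at the gridline y = 0.
(c) Putting this together gives p.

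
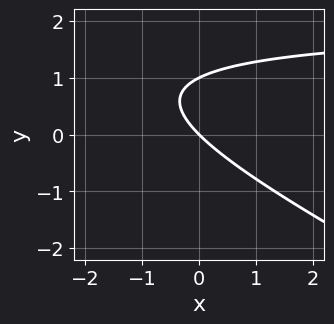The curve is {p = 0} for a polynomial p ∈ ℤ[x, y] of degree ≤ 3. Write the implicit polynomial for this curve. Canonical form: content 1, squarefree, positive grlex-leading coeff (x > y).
x*y + 2*y^2 - 2*x - 2*y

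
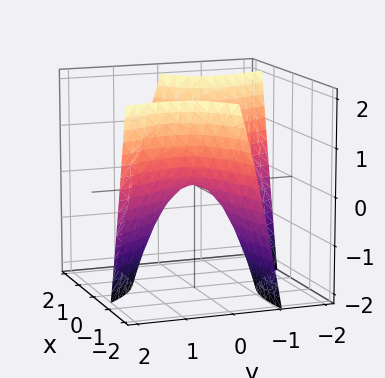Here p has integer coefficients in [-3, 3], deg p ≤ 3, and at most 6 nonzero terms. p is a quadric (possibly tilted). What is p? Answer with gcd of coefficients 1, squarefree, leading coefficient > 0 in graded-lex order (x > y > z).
The degree is 2 — the shape is more complex than any degree-1 surface.
Reading off the gridlines: one x-axis crossing is at x = 0; it crosses the z-axis at the gridline z = 0.
Solving for integer coefficients yields p as stated.

x^2 - 3*x*y - 2*y^2 - 2*z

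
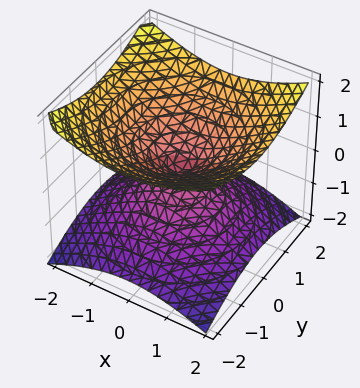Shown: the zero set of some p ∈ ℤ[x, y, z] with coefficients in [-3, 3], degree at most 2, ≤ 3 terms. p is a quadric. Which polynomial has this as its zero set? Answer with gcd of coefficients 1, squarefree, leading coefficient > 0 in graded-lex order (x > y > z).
First, the degree is 2 — a double cone through the origin; a quadric.
Then, by symmetry, the surface is invariant under rotation about z: p = q(x² + y², z); the z ↦ −z reflection is a symmetry, so z appears only in even powers.
Then, checking where it meets the axes: a circular section at z = 1 has radius between 1 and 2; one x-axis crossing is at x = 0; one y-axis crossing is at y = 0; one z-axis crossing is at z = 0.
Finally, assembling these constraints gives the stated polynomial.

x^2 + y^2 - 2*z^2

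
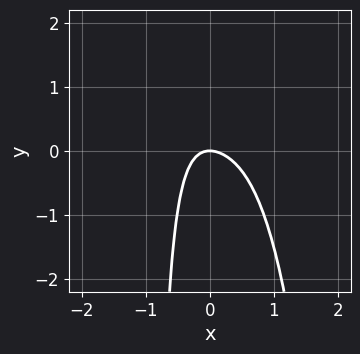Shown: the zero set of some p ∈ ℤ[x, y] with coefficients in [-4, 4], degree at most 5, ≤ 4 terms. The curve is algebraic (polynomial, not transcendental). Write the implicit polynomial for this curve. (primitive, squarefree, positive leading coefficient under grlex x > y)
1. deg p = 4. No degree-3 curve has this shape.
2. Reading off the gridlines: it crosses the y-axis at the gridline y = 0; one x-axis crossing is at x = 0.
3. Fitting integer coefficients to these (and the overall shape) gives p.

3*x^4 + 3*x^2 + 2*x*y + 2*y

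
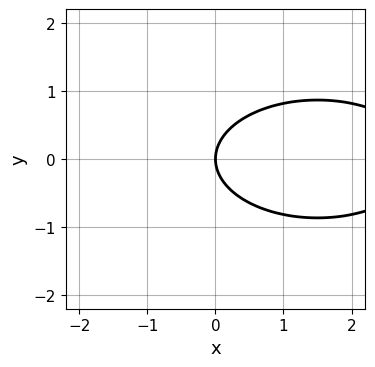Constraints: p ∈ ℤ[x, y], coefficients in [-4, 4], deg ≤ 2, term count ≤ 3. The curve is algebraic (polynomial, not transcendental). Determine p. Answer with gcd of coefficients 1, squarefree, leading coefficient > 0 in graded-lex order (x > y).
(a) The degree is 2 — no degree-1 curve has this shape.
(b) Symmetries: mirror symmetry y ↦ −y ⇒ only even powers of y.
(c) From the axis intercepts and sections: it crosses the y-axis at the gridline y = 0; one x-axis crossing is at x = 0.
(d) These observations pin down the coefficients.

x^2 + 3*y^2 - 3*x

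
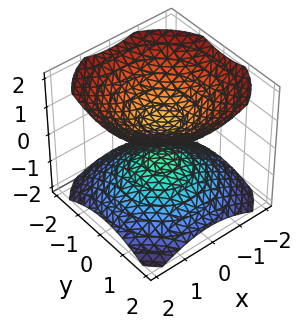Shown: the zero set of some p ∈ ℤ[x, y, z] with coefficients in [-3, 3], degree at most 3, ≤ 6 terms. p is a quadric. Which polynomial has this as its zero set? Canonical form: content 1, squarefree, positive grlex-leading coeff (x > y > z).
2*x^2 + 2*y^2 - 3*z^2 + 1

(a) I count 2 distinct pieces. Treating them together as one polynomial.
(b) The degree is 2 — two separate bowl-shaped sheets opening away from each other; a quadric.
(c) Symmetries: mirror symmetry z ↦ −z ⇒ only even powers of z; rotational symmetry about the z-axis ⇒ p depends on x, y only through x² + y².
(d) Reading off the gridlines: no x-intercept at any integer in the box; the surface avoids every integer y-axis point in the box; a circular section at z = -1 has radius exactly 1.
(e) Fitting integer coefficients to these (and the overall shape) gives p.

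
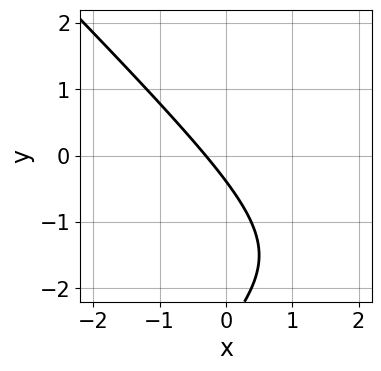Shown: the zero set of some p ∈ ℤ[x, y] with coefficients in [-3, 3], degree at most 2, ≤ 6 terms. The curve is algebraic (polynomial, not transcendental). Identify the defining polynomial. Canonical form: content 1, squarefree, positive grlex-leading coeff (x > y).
The degree is 2 — the shape is more complex than any degree-1 curve.
Matching integer coefficients to the picture gives p.

x^2 - y^2 - 3*x - 3*y - 1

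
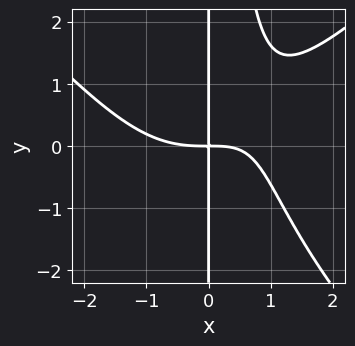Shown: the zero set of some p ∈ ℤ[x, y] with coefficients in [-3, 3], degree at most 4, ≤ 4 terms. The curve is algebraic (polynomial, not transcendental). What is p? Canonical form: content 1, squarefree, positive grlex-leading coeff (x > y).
x^4 - x^2*y^2 - 2*x^2*y + 3*x*y

(a) The degree is 4 — no degree-3 curve has this shape.
(b) From the axis intercepts and sections: the visible y-axis segment lies entirely on the curve.
(c) Fitting integer coefficients to these (and the overall shape) gives p.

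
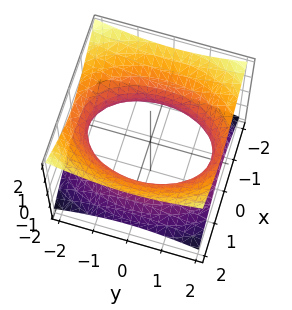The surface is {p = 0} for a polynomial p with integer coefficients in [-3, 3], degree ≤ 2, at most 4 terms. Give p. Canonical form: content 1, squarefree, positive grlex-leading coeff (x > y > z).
First, the degree is 2 — an hourglass — one-sheet hyperboloid; a quadric.
Then, symmetries: it's symmetric under z → −z, forcing even powers of z; it's symmetric under y → −y, forcing even powers of y; the x ↦ −x reflection is a symmetry, so x appears only in even powers.
Then, observable constraints: the surface avoids every integer z-axis point in the box.
Finally, the integer polynomial consistent with all of this is the stated p.

2*x^2 + y^2 - 3*z^2 - 3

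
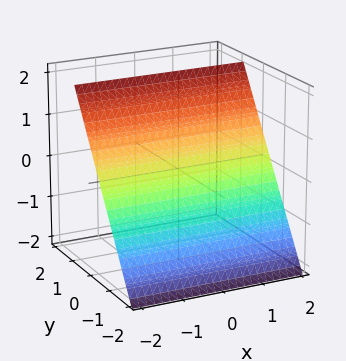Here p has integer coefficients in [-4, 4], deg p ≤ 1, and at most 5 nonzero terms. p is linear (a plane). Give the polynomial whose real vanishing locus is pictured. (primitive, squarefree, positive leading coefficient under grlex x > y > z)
3*y - 2*z + 2

First, the degree is 1 — the surface is flat (a plane).
Then, checking where it meets the axes: one z-axis crossing is at z = 1; it misses every integer gridline on the x-axis.
Finally, assembling these constraints gives the stated polynomial.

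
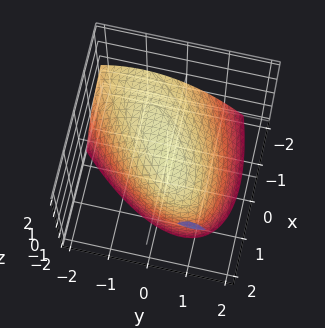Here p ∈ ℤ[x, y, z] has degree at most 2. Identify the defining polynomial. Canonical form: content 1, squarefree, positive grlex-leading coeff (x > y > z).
x^2 - 2*x*y - 2*x*z + 2*y^2 + 3*z

First, the degree is 2 — no degree-1 surface has this shape.
Then, checking where it meets the axes: it crosses the z-axis at the gridline z = 0; one y-axis crossing is at y = 0; it meets the x-axis at x = 0 (among the integer gridlines).
Finally, solving for integer coefficients yields p as stated.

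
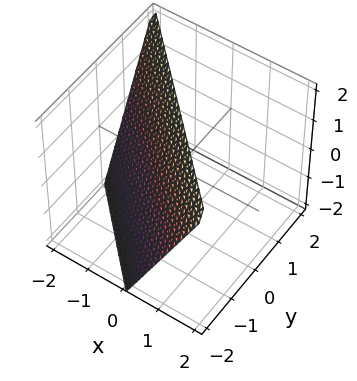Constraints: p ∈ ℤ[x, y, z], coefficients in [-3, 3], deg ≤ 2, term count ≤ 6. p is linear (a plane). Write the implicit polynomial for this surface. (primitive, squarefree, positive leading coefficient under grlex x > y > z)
deg p = 1. The surface is flat (a plane).
Checking where it meets the axes: one z-axis crossing is at z = 2; it meets the y-axis at y = -1 (among the integer gridlines); one x-axis crossing is at x = -1.
Fitting integer coefficients to these (and the overall shape) gives p.

2*x + 2*y - z + 2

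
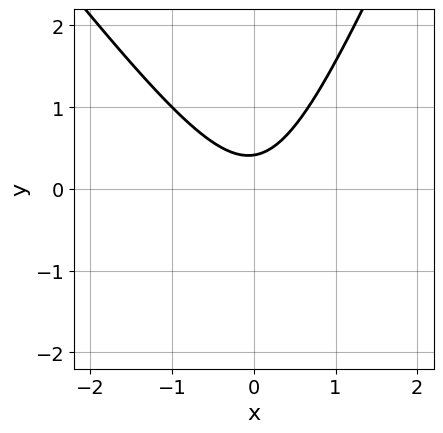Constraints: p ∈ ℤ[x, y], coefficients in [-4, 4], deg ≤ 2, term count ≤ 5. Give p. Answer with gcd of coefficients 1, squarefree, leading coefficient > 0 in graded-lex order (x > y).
3*x^2 + x*y - y^2 - 2*y + 1

(a) Degree: no degree-1 curve has this shape, so deg p = 2.
(b) From the visible intercepts: no x-intercept at any integer in the box.
(c) Assembling these constraints gives the stated polynomial.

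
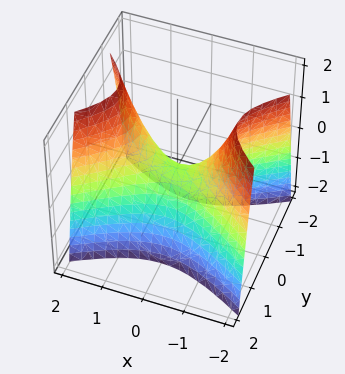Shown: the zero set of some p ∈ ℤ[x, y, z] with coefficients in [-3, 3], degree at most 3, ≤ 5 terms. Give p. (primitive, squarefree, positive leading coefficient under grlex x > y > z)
deg p = 2. A hyperbolic paraboloid; a quadric.
Symmetries: it's symmetric under x → −x, forcing even powers of x; it's symmetric under y → −y, forcing even powers of y.
Reading off the gridlines: one y-axis crossing is at y = 0; it crosses the z-axis at the gridline z = 0; it meets the x-axis at x = 0 (among the integer gridlines).
Together with the visible shape, these determine p as stated.

x^2 - 2*y^2 - z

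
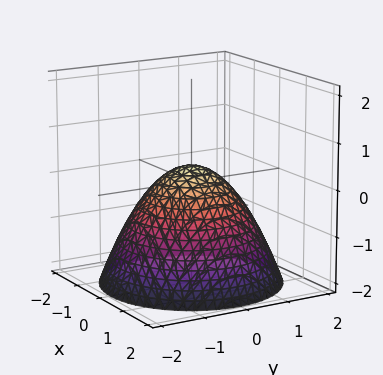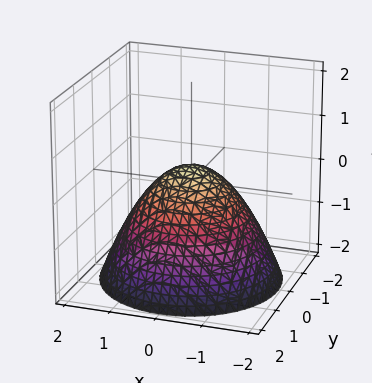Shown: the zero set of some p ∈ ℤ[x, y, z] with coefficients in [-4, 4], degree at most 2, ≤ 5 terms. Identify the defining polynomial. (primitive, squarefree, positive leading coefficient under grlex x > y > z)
1. Degree: a generic line meets the surface in up to 2 points, so deg p = 2.
2. Symmetries: the surface is invariant under rotation about z: p = q(x² + y², z).
3. Reading off the gridlines: a circular section at z = 0 has radius between 0 and 1.
4. Solving for integer coefficients yields p as stated.

2*x^2 + 2*y^2 + 3*z - 1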